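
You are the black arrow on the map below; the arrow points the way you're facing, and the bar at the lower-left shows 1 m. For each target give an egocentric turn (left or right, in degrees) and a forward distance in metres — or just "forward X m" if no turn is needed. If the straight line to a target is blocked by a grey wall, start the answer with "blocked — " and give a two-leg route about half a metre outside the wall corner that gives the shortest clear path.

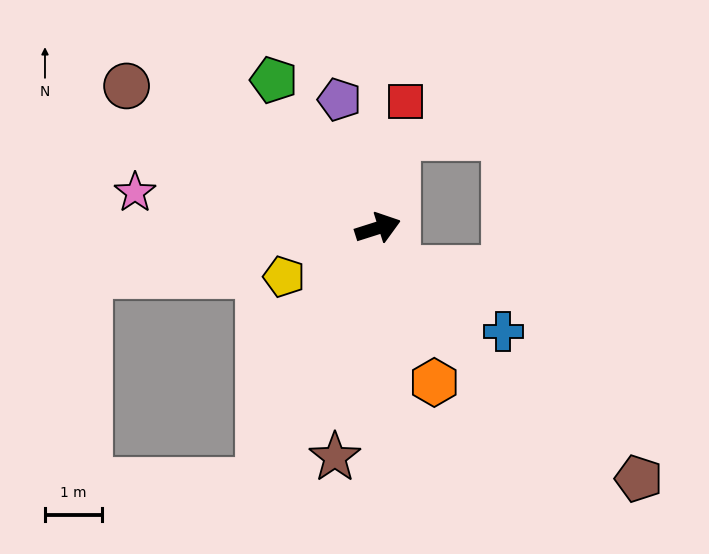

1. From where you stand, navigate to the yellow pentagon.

turn right 170°, forward 1.9 m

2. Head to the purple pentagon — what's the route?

turn left 89°, forward 2.4 m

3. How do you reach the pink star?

turn left 154°, forward 4.3 m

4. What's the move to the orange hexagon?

turn right 88°, forward 2.9 m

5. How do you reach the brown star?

turn right 118°, forward 4.1 m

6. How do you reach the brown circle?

turn left 133°, forward 5.1 m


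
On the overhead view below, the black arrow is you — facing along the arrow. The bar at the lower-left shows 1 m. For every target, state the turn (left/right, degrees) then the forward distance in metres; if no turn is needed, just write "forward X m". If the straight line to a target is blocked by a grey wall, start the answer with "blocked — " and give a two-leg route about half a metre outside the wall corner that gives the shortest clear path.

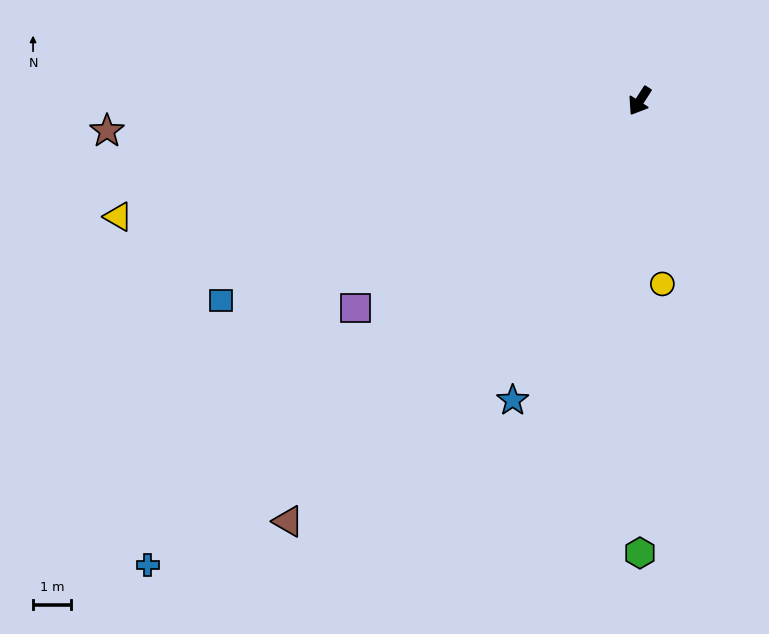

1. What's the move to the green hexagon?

turn left 33°, forward 11.9 m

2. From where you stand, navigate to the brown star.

turn right 54°, forward 14.0 m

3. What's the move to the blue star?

turn left 10°, forward 8.5 m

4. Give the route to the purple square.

turn right 21°, forward 9.2 m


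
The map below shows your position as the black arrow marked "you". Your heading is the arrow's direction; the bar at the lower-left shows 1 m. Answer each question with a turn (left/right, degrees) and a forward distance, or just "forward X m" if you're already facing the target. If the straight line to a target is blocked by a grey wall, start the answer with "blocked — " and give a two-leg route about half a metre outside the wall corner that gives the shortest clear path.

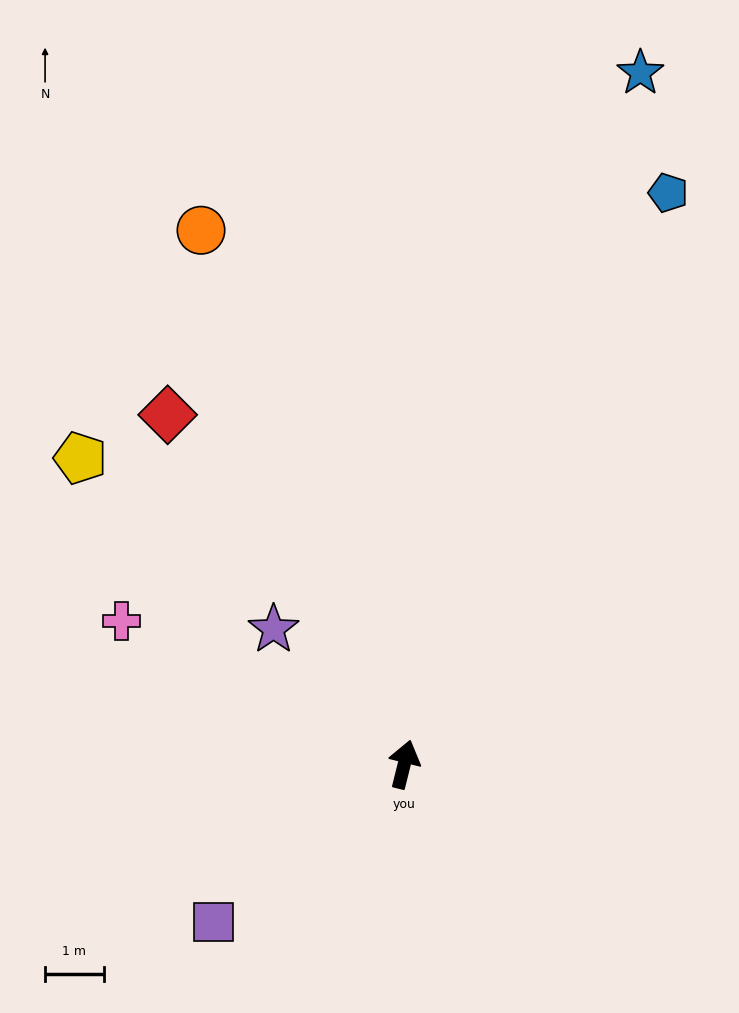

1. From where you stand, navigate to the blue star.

turn right 5°, forward 12.5 m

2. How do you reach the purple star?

turn left 58°, forward 3.2 m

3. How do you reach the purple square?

turn left 144°, forward 4.2 m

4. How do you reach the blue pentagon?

turn right 11°, forward 10.8 m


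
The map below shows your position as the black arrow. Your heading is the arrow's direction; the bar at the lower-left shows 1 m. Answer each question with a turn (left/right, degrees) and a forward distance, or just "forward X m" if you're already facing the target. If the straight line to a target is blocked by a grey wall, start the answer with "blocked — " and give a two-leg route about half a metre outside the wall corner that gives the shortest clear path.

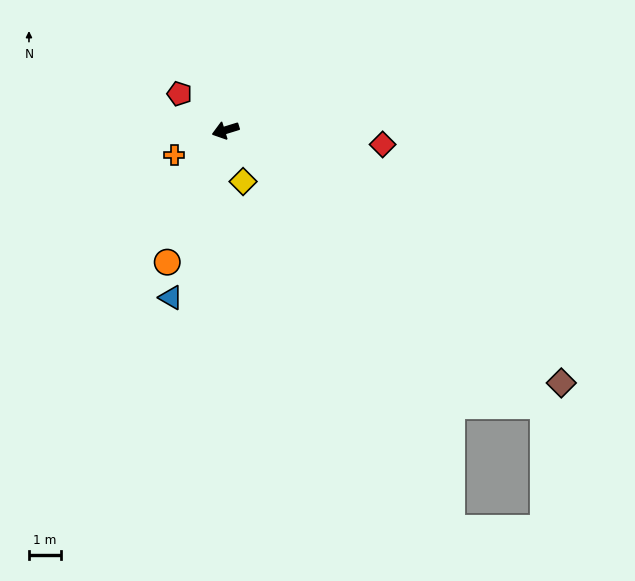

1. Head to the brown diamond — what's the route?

turn left 126°, forward 13.1 m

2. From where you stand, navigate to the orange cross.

turn left 9°, forward 1.8 m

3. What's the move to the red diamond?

turn left 158°, forward 4.9 m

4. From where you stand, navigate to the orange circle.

turn left 49°, forward 4.5 m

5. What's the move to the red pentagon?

turn right 55°, forward 1.8 m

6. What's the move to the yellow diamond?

turn left 92°, forward 1.7 m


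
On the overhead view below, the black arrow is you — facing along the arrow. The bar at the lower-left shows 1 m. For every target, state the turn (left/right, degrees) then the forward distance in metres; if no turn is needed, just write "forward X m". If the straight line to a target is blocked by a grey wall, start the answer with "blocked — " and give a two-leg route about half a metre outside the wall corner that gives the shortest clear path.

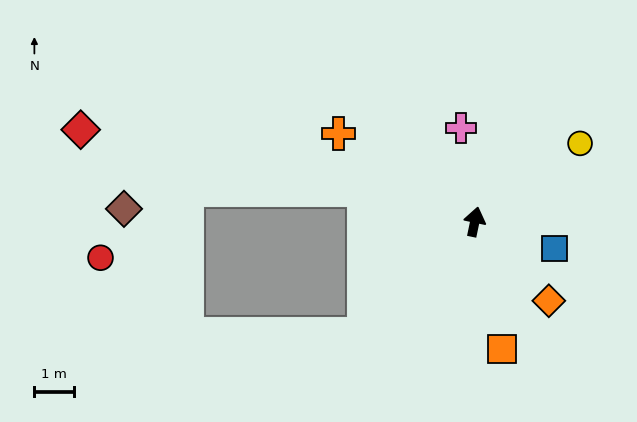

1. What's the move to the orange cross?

turn left 69°, forward 4.1 m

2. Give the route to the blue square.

turn right 97°, forward 2.1 m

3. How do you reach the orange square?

turn right 156°, forward 3.3 m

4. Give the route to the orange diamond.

turn right 125°, forward 2.7 m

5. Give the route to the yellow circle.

turn right 42°, forward 3.3 m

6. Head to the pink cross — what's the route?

turn left 20°, forward 2.4 m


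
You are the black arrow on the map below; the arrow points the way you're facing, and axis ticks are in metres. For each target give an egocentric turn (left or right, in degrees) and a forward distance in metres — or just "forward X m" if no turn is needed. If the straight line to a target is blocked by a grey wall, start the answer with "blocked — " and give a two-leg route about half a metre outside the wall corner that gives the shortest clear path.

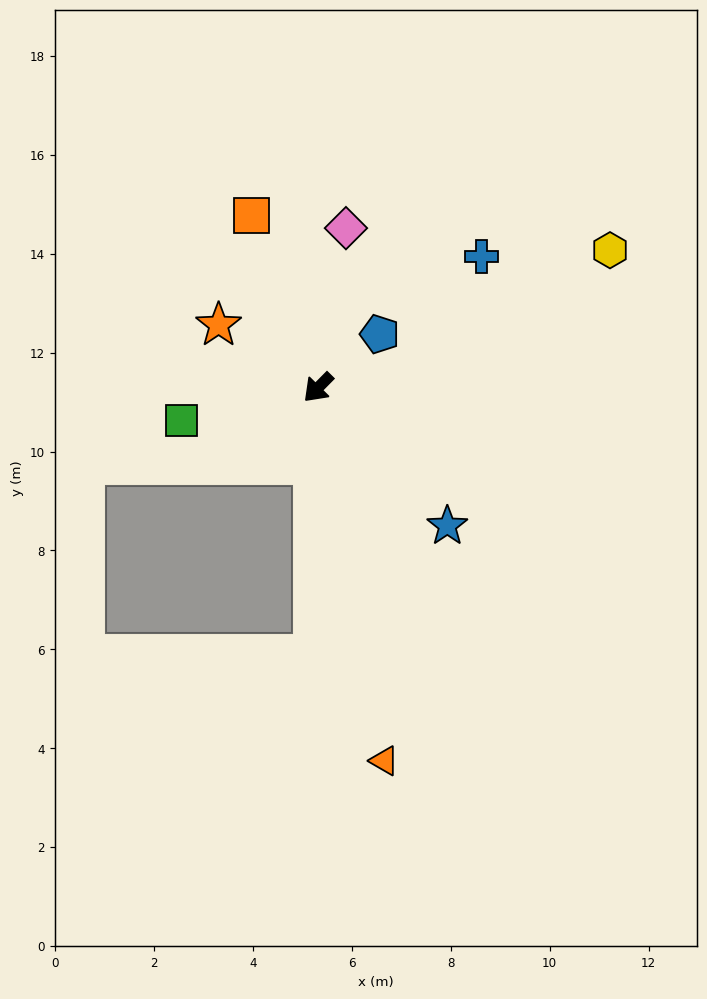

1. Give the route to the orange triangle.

turn left 55°, forward 7.7 m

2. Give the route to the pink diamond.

turn right 145°, forward 3.3 m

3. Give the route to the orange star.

turn right 78°, forward 2.4 m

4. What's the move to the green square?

turn right 32°, forward 2.8 m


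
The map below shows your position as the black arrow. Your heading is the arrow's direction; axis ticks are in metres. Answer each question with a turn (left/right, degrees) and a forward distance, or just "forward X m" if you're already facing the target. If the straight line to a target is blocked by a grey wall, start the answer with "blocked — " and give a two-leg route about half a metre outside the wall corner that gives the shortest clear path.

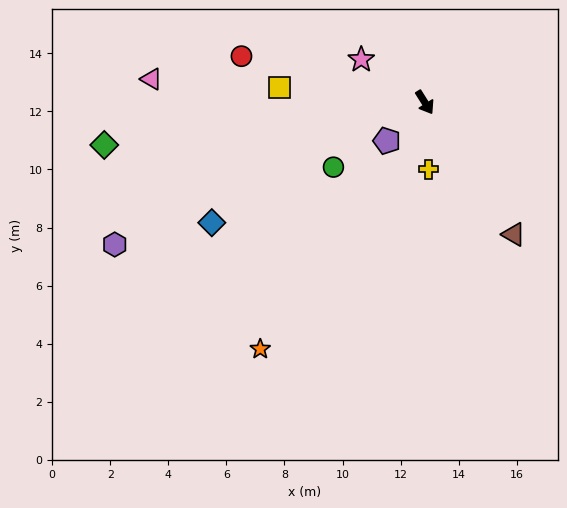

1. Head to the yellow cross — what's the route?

turn right 29°, forward 2.3 m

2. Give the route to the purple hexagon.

turn right 97°, forward 11.7 m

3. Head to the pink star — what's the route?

turn right 156°, forward 2.6 m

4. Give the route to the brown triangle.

forward 5.5 m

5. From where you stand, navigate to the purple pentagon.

turn right 77°, forward 1.9 m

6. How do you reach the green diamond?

turn right 115°, forward 11.1 m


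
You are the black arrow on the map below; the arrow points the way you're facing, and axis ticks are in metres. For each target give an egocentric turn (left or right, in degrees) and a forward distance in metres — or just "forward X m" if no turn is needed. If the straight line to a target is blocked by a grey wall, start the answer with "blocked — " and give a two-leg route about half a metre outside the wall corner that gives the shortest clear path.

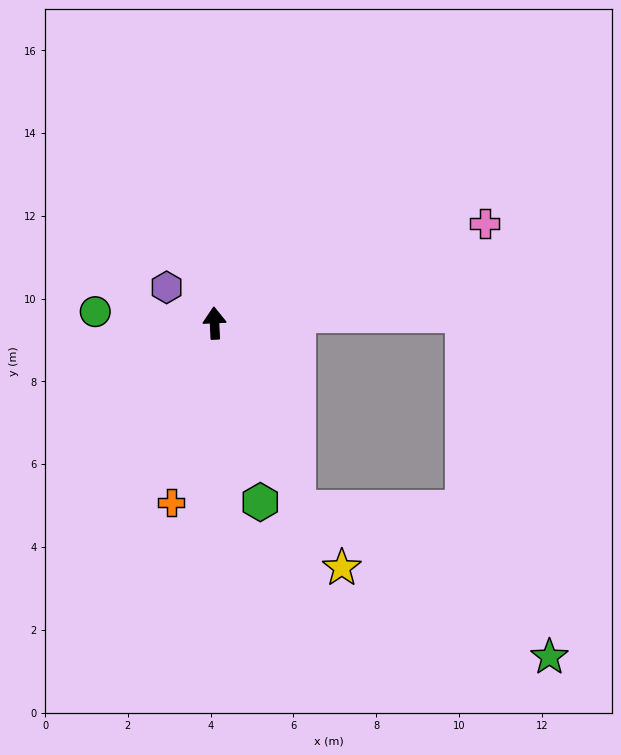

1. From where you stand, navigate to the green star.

blocked — turn right 158°, forward 4.9 m, then turn left 35°, forward 7.1 m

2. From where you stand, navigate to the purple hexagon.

turn left 51°, forward 1.4 m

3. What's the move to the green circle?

turn left 82°, forward 2.9 m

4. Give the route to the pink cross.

turn right 72°, forward 7.0 m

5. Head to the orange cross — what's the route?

turn left 164°, forward 4.5 m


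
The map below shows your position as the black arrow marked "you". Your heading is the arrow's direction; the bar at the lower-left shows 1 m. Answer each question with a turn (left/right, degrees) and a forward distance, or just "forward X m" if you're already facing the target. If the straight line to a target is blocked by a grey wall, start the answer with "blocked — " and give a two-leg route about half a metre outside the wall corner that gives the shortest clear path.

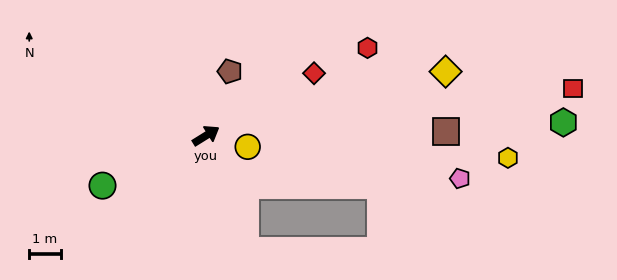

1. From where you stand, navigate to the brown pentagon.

turn left 38°, forward 2.2 m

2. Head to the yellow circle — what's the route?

turn right 47°, forward 1.4 m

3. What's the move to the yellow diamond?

turn right 17°, forward 7.9 m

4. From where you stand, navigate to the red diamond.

forward 4.0 m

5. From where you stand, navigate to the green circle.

turn left 174°, forward 3.7 m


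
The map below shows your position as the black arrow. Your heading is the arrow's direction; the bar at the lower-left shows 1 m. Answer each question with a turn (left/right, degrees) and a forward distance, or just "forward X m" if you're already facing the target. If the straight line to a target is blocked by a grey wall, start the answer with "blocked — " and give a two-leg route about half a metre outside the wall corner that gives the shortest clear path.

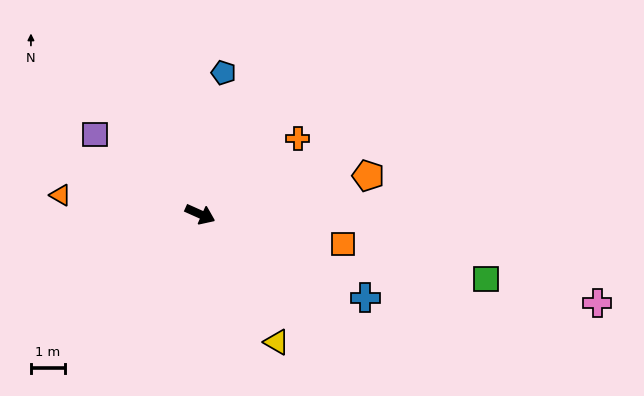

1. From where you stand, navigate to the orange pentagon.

turn left 37°, forward 5.0 m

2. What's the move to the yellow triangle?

turn right 35°, forward 4.4 m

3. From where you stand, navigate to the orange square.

turn left 12°, forward 4.3 m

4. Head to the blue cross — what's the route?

turn right 3°, forward 5.4 m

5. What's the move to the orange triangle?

turn right 164°, forward 4.1 m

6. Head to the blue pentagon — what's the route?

turn left 105°, forward 4.2 m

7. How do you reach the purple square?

turn left 167°, forward 3.8 m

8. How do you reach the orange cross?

turn left 62°, forward 3.6 m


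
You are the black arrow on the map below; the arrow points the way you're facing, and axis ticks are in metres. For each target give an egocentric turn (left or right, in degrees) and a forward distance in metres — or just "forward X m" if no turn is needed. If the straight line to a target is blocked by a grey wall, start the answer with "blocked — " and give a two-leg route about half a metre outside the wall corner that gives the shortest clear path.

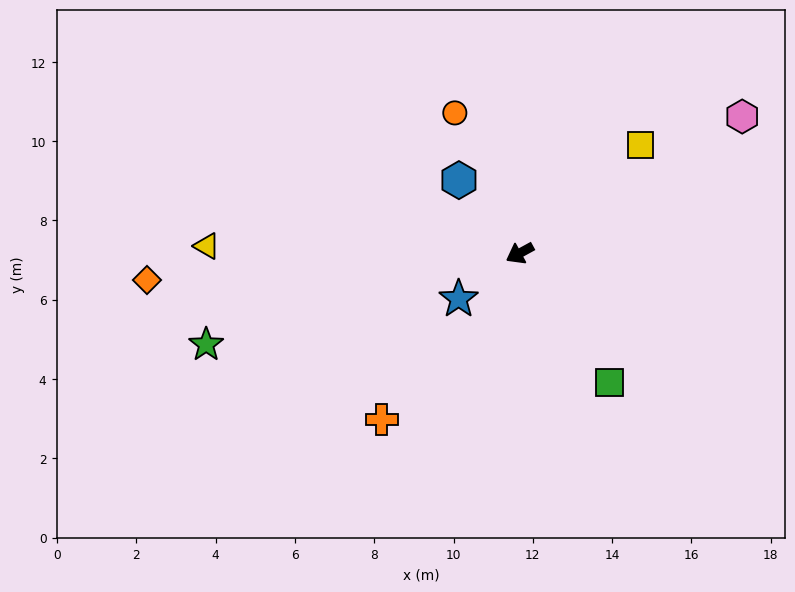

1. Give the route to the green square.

turn left 96°, forward 4.0 m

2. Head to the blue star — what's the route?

turn left 8°, forward 1.9 m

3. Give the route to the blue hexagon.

turn right 79°, forward 2.4 m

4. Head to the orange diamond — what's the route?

turn right 25°, forward 9.4 m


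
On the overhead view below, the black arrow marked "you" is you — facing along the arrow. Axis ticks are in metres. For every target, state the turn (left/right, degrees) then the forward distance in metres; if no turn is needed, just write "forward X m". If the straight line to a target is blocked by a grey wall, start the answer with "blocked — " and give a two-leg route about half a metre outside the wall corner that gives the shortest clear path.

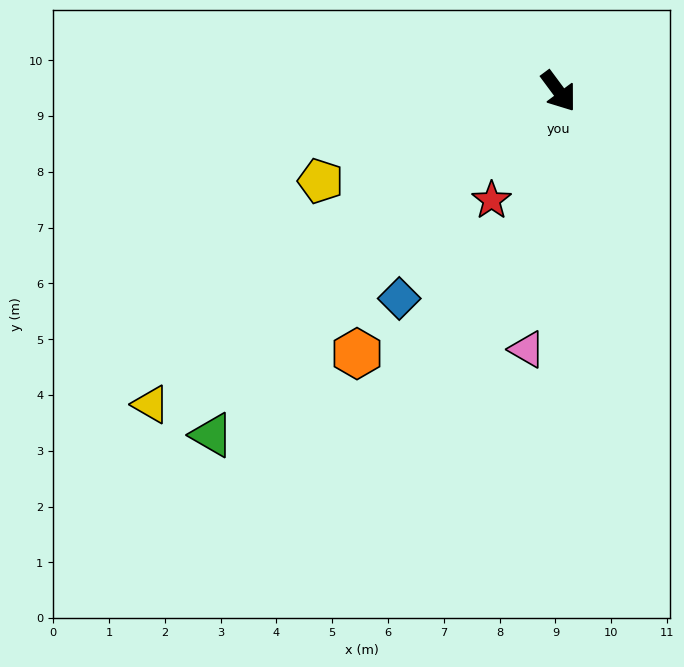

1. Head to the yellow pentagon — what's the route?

turn right 106°, forward 4.6 m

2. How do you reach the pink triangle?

turn right 44°, forward 4.7 m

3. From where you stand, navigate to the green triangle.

turn right 82°, forward 8.8 m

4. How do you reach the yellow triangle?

turn right 89°, forward 9.2 m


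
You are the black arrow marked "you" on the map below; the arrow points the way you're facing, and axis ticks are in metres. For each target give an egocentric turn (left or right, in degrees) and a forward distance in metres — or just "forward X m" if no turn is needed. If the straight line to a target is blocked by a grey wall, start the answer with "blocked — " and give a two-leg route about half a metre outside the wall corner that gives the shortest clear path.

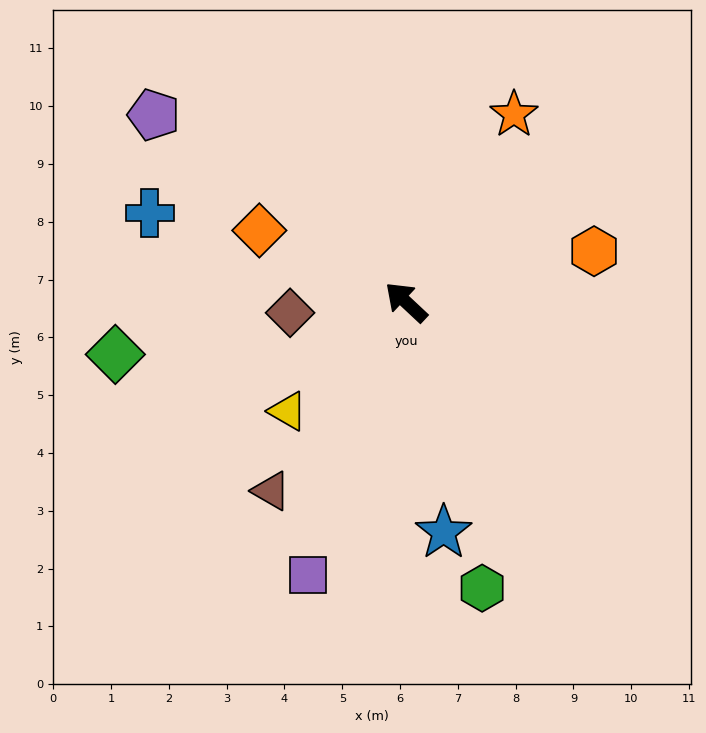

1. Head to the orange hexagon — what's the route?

turn right 122°, forward 3.4 m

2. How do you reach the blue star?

turn left 142°, forward 4.0 m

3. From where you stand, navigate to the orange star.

turn right 77°, forward 3.7 m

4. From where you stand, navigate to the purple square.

turn left 113°, forward 5.0 m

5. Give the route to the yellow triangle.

turn left 86°, forward 2.8 m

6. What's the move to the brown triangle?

turn left 98°, forward 4.0 m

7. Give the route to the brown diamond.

turn left 48°, forward 2.0 m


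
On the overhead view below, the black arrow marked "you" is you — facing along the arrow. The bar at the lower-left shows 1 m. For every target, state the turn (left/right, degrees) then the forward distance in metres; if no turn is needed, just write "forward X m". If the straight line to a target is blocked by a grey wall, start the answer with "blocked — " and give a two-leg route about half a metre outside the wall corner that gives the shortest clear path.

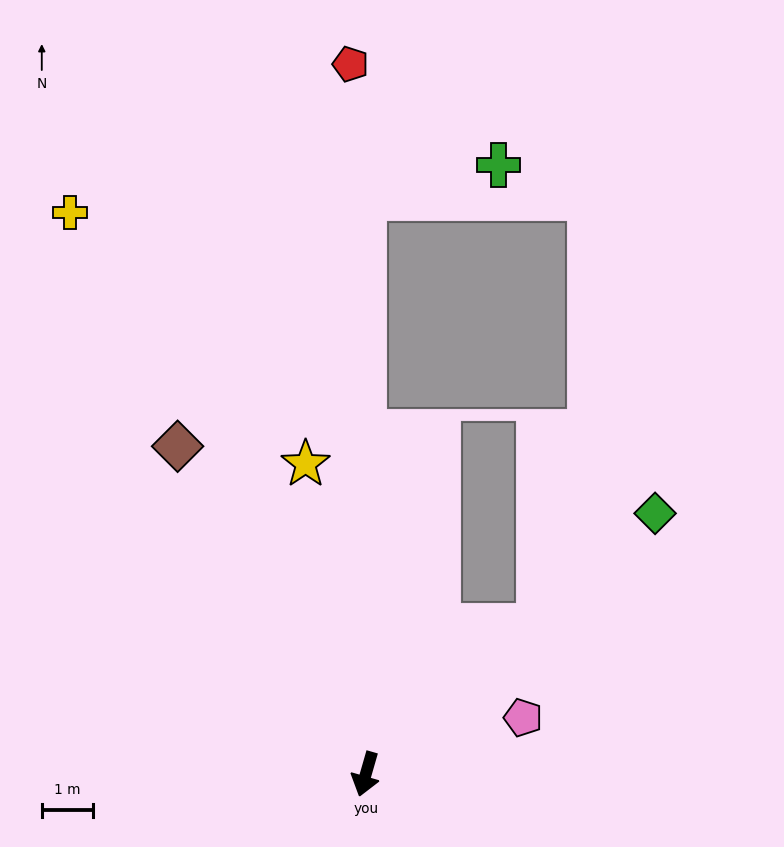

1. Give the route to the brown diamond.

turn right 134°, forward 7.4 m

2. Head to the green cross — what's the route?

blocked — turn right 164°, forward 11.2 m, then turn right 76°, forward 2.7 m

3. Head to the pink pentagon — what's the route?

turn left 126°, forward 3.3 m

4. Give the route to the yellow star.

turn right 153°, forward 6.2 m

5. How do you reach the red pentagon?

turn right 163°, forward 13.8 m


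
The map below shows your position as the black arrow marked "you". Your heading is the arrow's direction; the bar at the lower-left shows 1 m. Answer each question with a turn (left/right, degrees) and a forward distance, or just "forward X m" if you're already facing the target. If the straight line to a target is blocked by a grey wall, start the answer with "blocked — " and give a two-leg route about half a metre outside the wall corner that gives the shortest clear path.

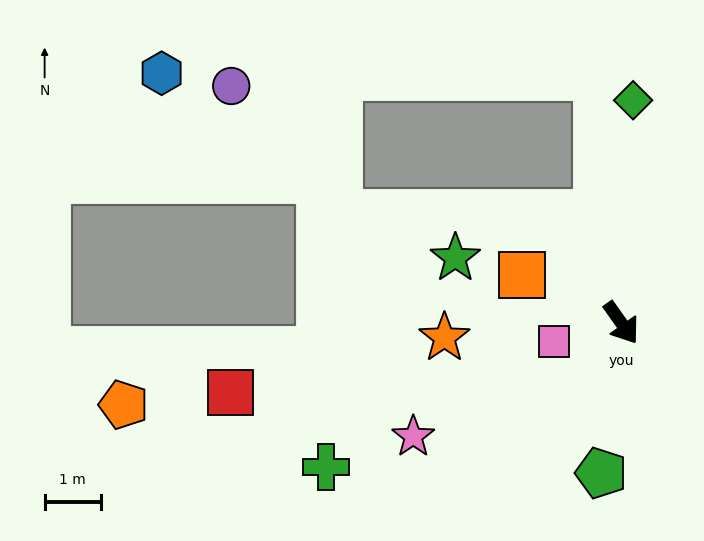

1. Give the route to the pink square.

turn right 110°, forward 1.2 m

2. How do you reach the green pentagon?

turn right 43°, forward 2.7 m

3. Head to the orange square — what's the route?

turn right 151°, forward 2.0 m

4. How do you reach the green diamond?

turn left 142°, forward 4.0 m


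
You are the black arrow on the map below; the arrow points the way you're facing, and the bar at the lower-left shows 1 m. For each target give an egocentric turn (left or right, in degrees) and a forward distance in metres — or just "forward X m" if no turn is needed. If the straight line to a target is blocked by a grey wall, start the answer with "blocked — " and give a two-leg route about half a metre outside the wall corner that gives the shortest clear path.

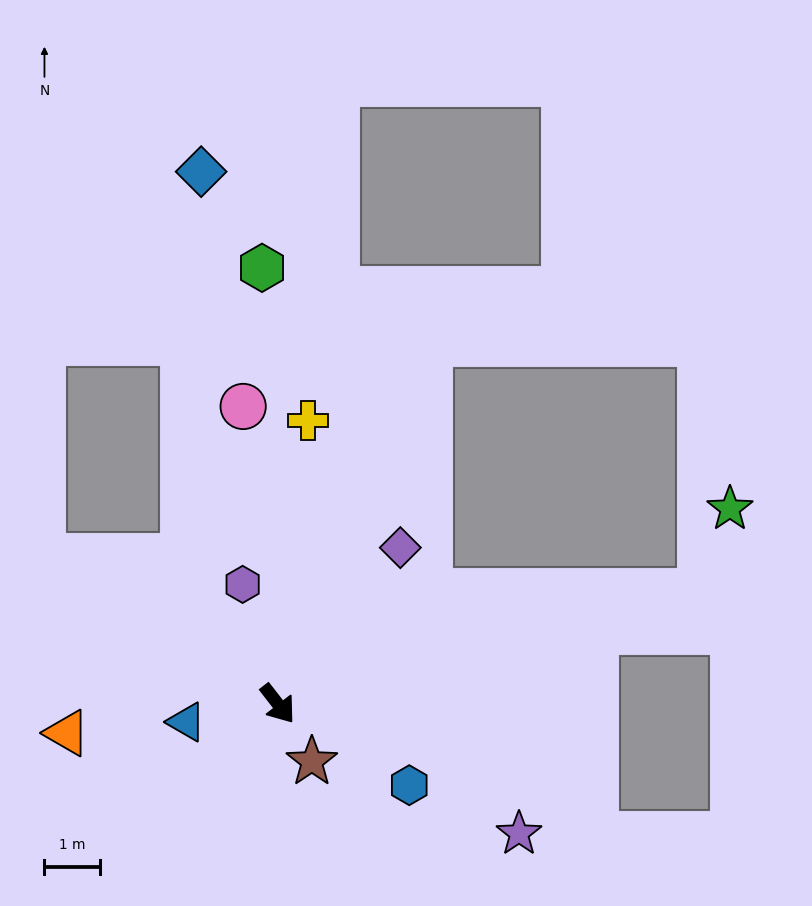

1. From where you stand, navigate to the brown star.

turn right 7°, forward 1.2 m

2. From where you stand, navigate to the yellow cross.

turn left 136°, forward 5.1 m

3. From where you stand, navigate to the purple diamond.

turn left 104°, forward 3.5 m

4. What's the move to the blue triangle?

turn right 117°, forward 1.7 m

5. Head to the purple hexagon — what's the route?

turn left 159°, forward 2.2 m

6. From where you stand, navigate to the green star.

blocked — turn left 67°, forward 7.8 m, then turn left 56°, forward 1.6 m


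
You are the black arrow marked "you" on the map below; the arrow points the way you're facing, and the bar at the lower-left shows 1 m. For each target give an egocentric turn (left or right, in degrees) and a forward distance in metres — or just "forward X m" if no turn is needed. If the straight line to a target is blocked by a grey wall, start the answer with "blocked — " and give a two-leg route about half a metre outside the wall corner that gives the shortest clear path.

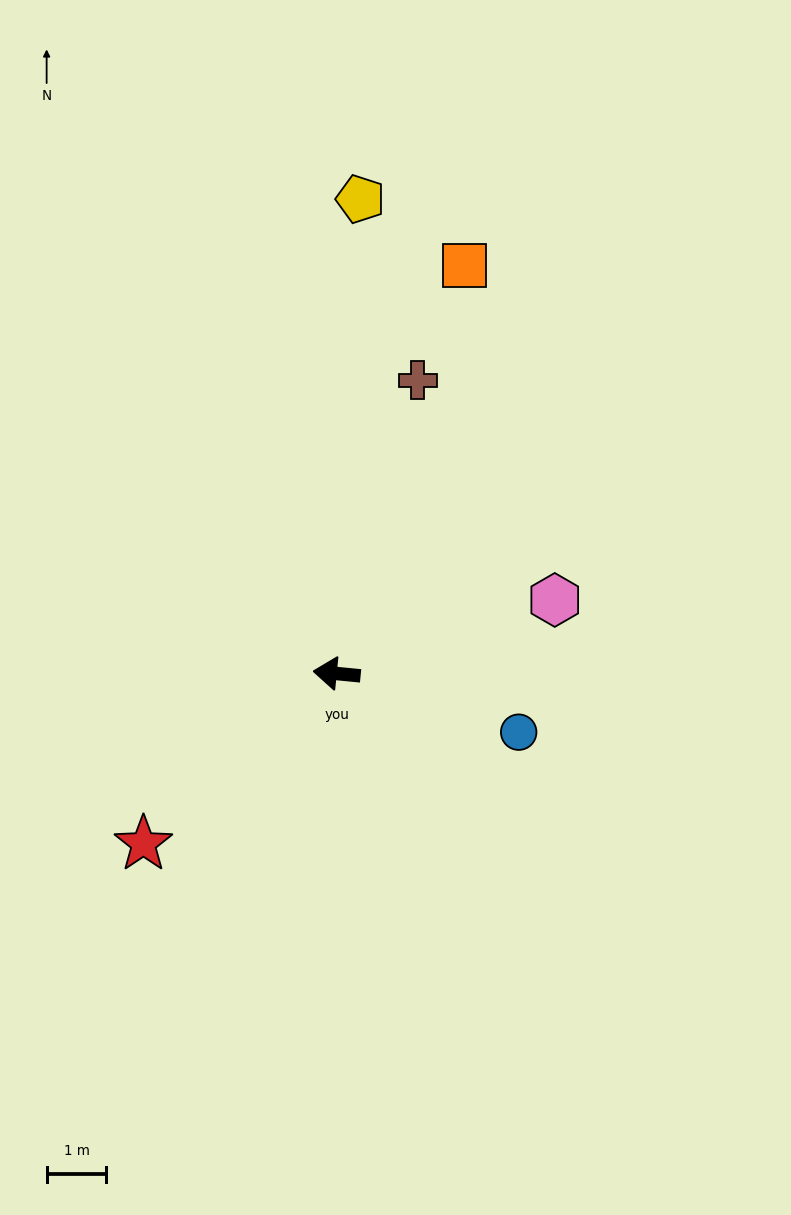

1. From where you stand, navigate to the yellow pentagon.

turn right 87°, forward 8.0 m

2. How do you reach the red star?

turn left 47°, forward 4.3 m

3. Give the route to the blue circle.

turn left 168°, forward 3.2 m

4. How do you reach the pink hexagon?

turn right 156°, forward 3.9 m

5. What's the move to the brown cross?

turn right 100°, forward 5.1 m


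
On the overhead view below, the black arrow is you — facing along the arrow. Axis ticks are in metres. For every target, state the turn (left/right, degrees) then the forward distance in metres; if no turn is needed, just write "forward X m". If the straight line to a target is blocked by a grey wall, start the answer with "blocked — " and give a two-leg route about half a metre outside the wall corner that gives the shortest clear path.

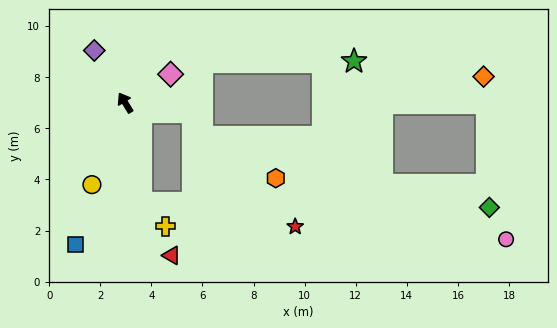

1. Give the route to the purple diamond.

forward 2.4 m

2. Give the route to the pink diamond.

turn right 89°, forward 2.1 m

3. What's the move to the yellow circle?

turn left 127°, forward 3.5 m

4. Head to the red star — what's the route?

blocked — turn left 158°, forward 4.0 m, then turn left 72°, forward 6.1 m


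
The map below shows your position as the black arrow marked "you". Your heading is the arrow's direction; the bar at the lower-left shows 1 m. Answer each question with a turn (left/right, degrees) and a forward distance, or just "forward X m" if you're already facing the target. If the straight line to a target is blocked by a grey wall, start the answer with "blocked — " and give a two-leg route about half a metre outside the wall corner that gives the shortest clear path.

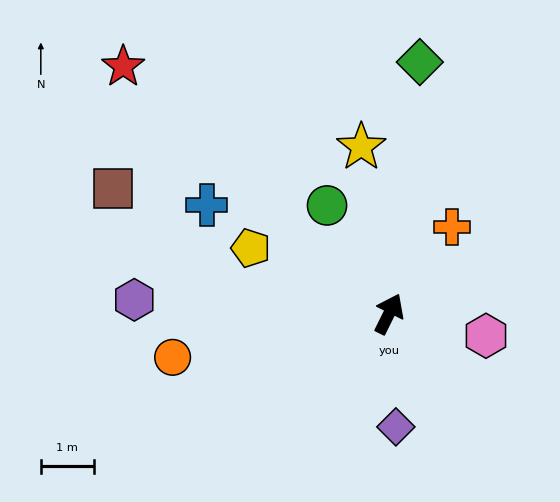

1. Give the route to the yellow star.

turn left 36°, forward 3.2 m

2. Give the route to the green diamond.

turn left 19°, forward 4.8 m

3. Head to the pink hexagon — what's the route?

turn right 77°, forward 1.9 m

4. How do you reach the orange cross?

turn right 10°, forward 2.0 m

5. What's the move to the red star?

turn left 73°, forward 6.9 m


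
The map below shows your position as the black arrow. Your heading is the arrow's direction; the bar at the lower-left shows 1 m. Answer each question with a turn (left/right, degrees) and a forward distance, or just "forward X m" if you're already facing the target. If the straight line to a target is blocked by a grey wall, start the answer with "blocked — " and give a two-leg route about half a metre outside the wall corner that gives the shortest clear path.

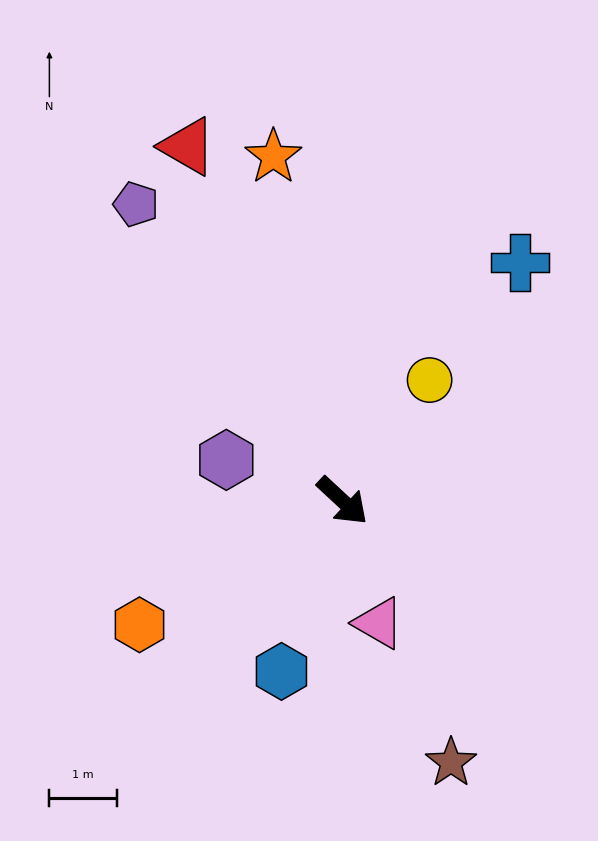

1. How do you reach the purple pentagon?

turn left 168°, forward 5.4 m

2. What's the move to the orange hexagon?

turn right 106°, forward 3.5 m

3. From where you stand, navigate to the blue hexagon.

turn right 67°, forward 2.7 m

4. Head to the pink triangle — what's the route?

turn right 31°, forward 1.9 m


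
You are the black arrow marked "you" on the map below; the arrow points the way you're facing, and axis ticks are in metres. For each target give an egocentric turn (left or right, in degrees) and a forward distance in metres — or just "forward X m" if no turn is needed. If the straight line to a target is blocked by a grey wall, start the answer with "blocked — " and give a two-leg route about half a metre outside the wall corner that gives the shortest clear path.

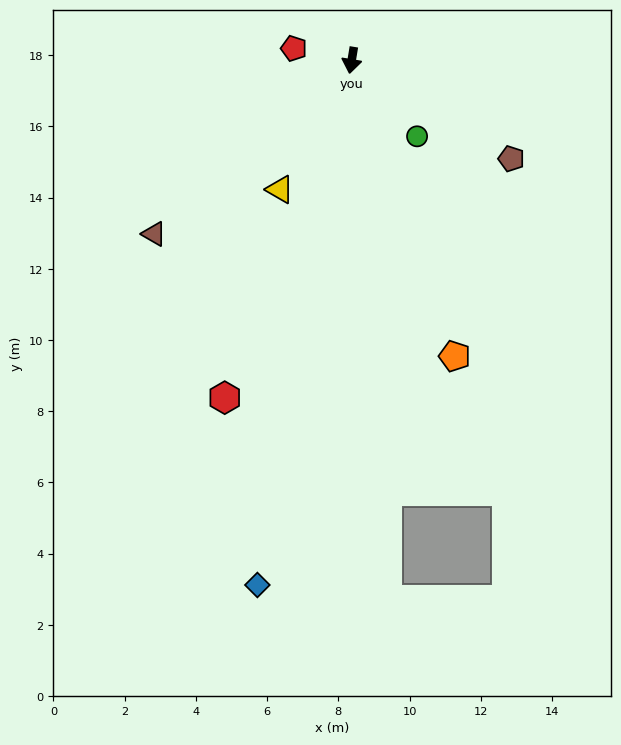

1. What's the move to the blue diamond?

forward 15.0 m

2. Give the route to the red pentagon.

turn right 92°, forward 1.7 m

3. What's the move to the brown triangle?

turn right 39°, forward 7.4 m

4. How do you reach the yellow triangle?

turn right 20°, forward 4.1 m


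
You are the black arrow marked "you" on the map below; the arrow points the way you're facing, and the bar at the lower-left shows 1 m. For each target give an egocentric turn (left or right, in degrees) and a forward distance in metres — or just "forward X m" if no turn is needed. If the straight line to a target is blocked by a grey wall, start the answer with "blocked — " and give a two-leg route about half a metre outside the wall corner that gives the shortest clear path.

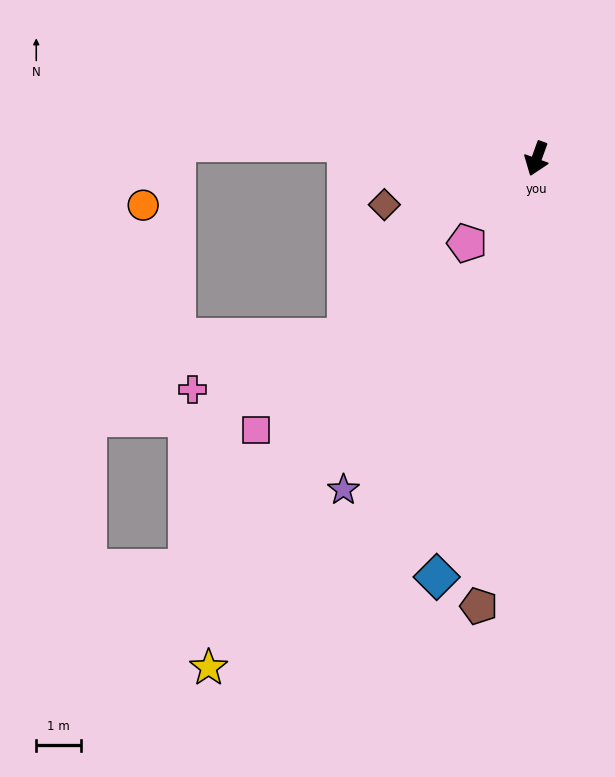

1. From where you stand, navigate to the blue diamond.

turn left 6°, forward 9.6 m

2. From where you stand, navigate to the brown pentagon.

turn left 13°, forward 10.1 m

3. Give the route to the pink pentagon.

turn right 20°, forward 2.5 m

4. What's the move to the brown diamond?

turn right 53°, forward 3.6 m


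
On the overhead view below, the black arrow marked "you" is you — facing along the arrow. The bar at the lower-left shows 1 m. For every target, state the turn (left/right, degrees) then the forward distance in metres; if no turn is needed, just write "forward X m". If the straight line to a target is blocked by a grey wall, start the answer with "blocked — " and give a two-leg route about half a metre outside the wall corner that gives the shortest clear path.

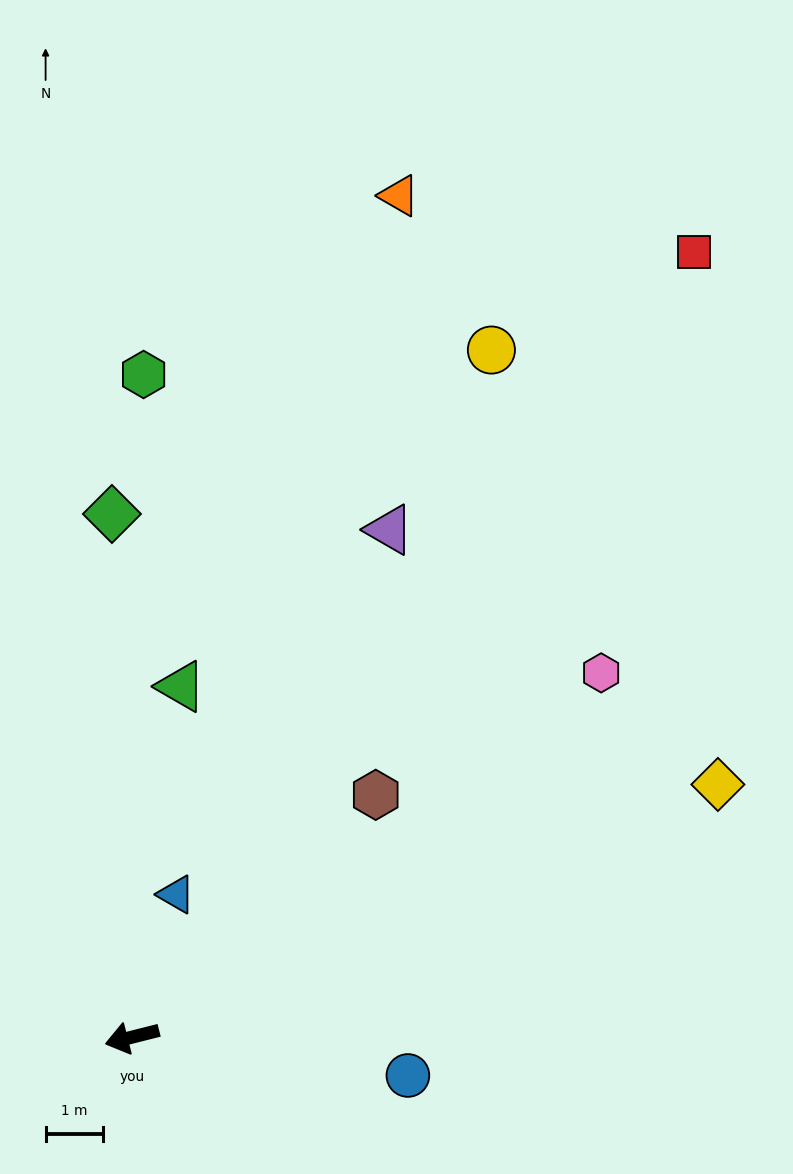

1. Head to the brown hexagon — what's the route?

turn right 149°, forward 5.9 m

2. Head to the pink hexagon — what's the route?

turn right 156°, forward 10.3 m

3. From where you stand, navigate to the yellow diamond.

turn right 171°, forward 11.0 m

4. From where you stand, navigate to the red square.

turn right 140°, forward 16.7 m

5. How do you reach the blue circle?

turn left 158°, forward 4.8 m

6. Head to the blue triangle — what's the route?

turn right 121°, forward 2.6 m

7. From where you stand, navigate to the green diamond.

turn right 102°, forward 9.1 m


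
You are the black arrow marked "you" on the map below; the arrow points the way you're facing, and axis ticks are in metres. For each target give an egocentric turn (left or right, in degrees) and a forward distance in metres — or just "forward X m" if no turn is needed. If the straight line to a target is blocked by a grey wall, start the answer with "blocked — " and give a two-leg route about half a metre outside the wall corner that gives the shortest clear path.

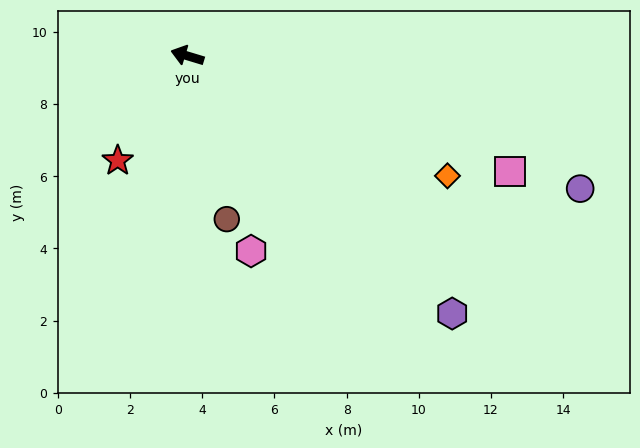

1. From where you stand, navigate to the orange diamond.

turn left 172°, forward 7.9 m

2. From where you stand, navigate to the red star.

turn left 73°, forward 3.5 m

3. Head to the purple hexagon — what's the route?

turn left 153°, forward 10.2 m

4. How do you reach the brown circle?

turn left 120°, forward 4.7 m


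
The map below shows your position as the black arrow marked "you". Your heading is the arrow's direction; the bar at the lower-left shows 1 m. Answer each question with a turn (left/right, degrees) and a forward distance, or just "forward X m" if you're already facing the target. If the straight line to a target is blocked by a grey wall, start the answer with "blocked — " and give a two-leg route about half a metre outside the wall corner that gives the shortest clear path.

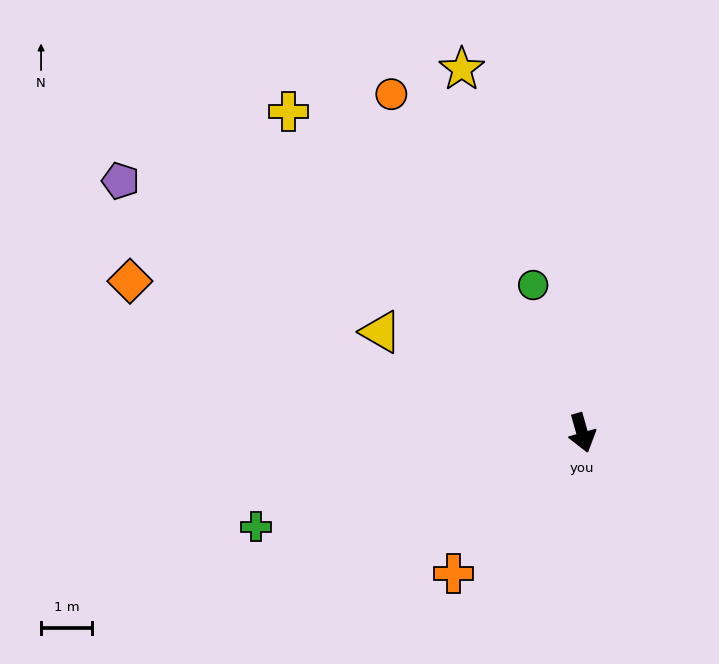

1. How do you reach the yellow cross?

turn right 153°, forward 8.6 m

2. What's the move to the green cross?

turn right 90°, forward 6.7 m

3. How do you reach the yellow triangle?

turn right 132°, forward 4.4 m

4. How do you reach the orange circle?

turn right 166°, forward 7.7 m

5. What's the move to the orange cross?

turn right 58°, forward 3.8 m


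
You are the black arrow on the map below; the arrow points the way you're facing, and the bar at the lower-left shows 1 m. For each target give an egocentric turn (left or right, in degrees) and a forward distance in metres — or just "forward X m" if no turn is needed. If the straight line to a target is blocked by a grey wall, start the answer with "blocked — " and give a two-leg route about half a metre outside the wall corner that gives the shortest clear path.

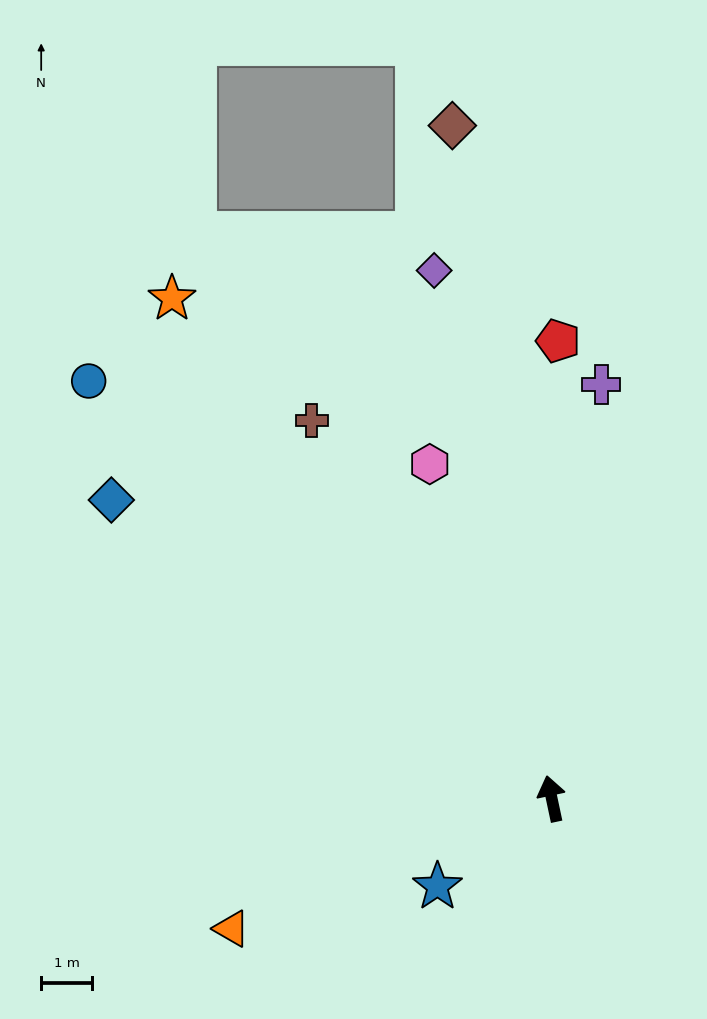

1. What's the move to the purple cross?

turn right 19°, forward 8.2 m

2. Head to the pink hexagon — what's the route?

turn left 8°, forward 7.0 m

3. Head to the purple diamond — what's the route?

forward 10.6 m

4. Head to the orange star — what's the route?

turn left 25°, forward 12.4 m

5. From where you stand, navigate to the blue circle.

turn left 36°, forward 12.3 m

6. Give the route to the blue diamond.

turn left 44°, forward 10.5 m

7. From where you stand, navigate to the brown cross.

turn left 20°, forward 8.8 m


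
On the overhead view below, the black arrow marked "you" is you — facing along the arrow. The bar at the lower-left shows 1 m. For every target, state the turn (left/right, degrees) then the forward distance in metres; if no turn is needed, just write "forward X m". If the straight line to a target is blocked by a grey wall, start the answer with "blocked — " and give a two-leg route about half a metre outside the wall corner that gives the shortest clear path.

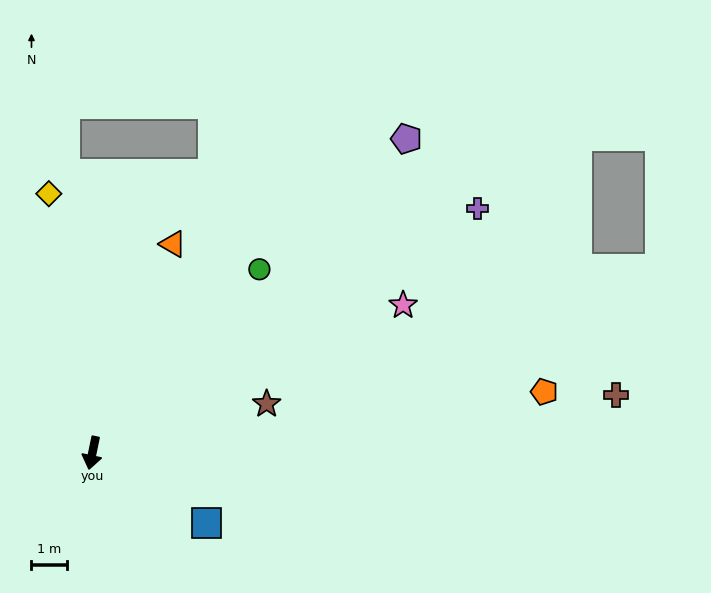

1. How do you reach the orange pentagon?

turn left 109°, forward 12.8 m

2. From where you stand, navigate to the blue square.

turn left 70°, forward 3.8 m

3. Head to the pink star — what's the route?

turn left 127°, forward 9.6 m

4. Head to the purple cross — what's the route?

turn left 134°, forward 12.8 m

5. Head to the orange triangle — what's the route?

turn left 171°, forward 6.3 m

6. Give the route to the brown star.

turn left 117°, forward 5.1 m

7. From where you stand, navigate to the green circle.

turn left 149°, forward 7.0 m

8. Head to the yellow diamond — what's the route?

turn right 159°, forward 7.4 m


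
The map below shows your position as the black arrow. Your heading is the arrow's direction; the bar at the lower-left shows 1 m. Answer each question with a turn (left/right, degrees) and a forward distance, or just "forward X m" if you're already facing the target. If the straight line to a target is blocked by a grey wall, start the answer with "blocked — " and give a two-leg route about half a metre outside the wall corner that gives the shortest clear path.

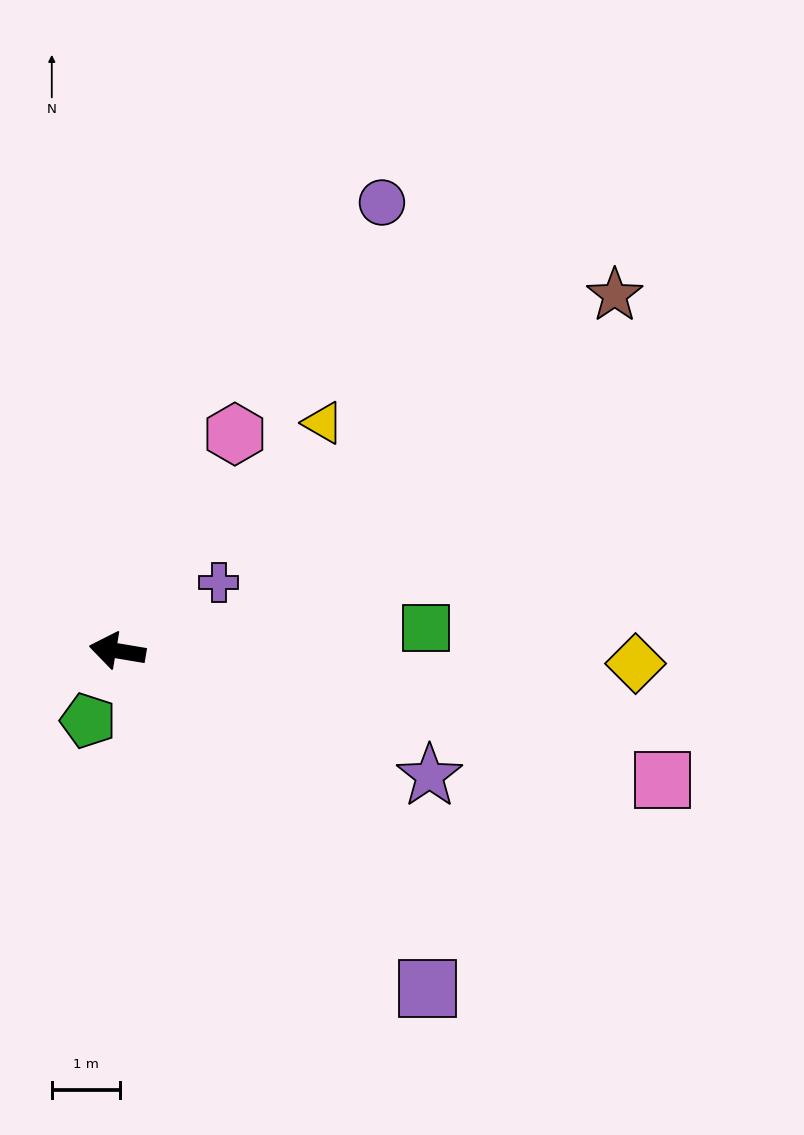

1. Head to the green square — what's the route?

turn right 166°, forward 4.5 m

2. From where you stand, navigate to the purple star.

turn left 168°, forward 4.9 m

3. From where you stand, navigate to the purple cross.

turn right 136°, forward 1.8 m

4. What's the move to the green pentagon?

turn left 77°, forward 1.1 m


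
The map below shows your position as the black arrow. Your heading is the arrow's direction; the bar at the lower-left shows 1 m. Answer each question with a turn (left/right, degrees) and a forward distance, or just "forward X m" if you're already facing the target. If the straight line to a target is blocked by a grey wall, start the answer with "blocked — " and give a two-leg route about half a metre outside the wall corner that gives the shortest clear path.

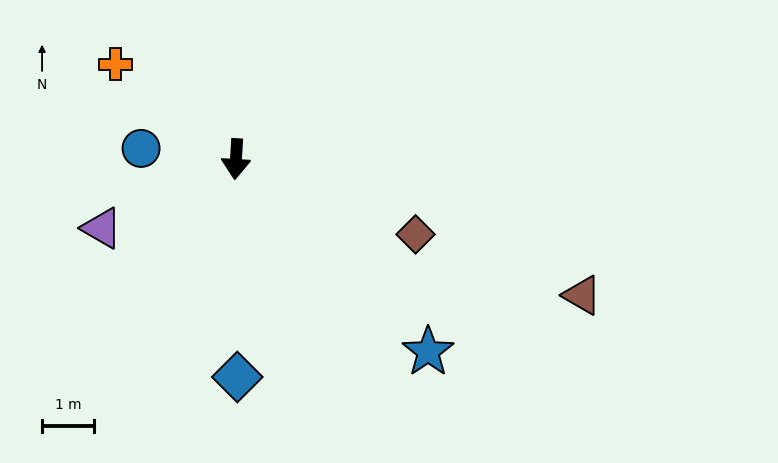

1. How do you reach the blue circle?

turn right 93°, forward 1.8 m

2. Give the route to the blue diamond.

turn left 4°, forward 4.2 m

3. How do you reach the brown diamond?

turn left 71°, forward 3.8 m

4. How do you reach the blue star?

turn left 48°, forward 5.3 m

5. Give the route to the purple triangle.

turn right 59°, forward 2.9 m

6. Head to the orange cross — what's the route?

turn right 125°, forward 3.0 m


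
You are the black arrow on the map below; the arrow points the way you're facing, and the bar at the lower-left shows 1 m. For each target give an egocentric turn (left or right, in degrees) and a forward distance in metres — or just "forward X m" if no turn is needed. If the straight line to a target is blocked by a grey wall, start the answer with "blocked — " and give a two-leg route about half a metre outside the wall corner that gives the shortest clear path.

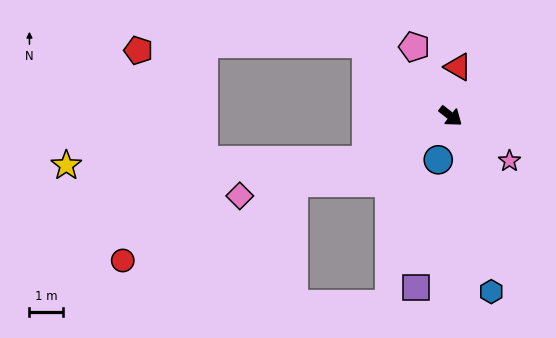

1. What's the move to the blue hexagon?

turn right 39°, forward 5.4 m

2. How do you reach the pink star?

forward 2.2 m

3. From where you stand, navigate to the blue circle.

turn right 68°, forward 1.4 m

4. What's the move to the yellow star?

blocked — turn right 114°, forward 2.8 m, then turn right 27°, forward 8.9 m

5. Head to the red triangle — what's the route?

turn left 120°, forward 1.5 m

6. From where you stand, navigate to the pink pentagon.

turn left 156°, forward 2.3 m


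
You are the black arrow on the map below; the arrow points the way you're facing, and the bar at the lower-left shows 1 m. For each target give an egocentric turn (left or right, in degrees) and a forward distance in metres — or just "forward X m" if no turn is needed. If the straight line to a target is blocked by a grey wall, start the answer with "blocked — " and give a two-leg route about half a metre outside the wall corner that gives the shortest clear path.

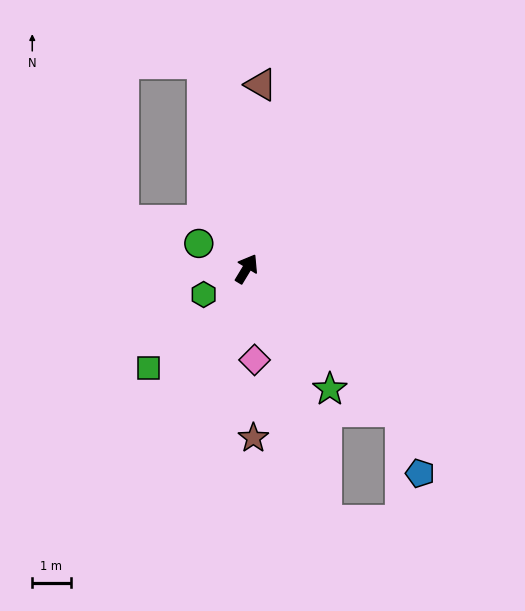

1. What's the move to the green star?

turn right 114°, forward 3.8 m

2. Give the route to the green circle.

turn left 93°, forward 1.4 m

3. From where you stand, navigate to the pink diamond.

turn right 144°, forward 2.4 m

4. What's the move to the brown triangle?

turn left 27°, forward 4.8 m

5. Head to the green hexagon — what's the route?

turn left 152°, forward 1.3 m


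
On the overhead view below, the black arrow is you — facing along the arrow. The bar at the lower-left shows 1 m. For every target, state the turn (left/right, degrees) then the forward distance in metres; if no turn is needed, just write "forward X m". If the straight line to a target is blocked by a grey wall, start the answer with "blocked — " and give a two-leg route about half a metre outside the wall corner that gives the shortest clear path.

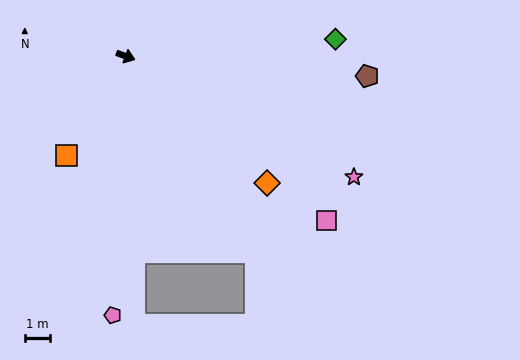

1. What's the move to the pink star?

turn right 8°, forward 10.0 m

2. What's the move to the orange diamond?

turn right 22°, forward 7.4 m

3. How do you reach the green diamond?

turn left 25°, forward 8.2 m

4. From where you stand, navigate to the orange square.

turn right 100°, forward 4.5 m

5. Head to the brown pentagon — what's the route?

turn left 16°, forward 9.4 m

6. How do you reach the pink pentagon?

turn right 73°, forward 10.1 m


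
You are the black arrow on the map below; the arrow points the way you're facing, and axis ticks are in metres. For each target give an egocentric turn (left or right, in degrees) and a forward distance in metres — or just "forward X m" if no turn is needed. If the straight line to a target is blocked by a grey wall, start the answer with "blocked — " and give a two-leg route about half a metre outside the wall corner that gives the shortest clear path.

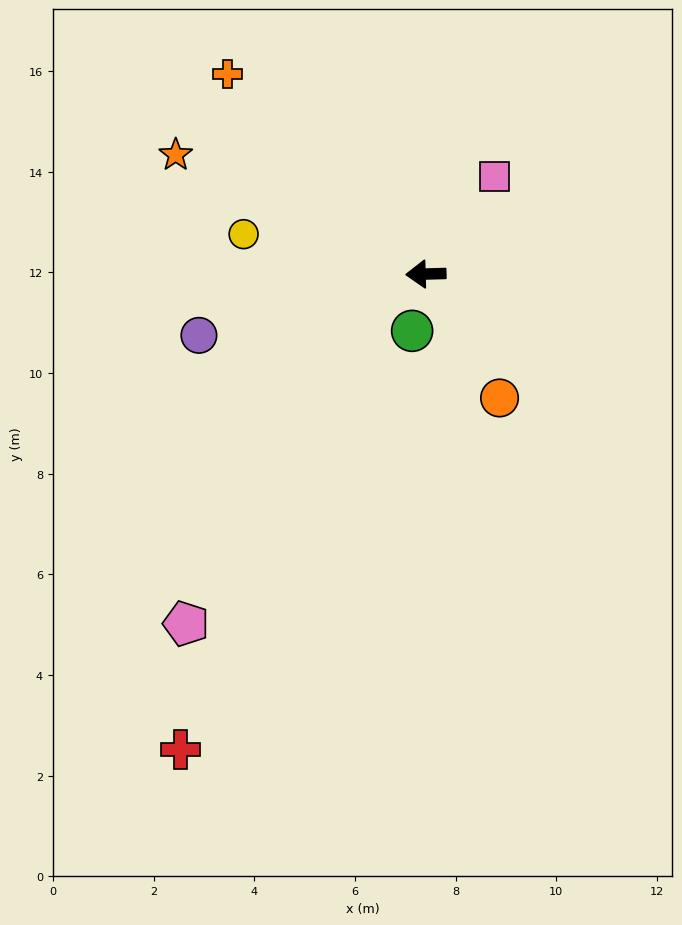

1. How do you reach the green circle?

turn left 75°, forward 1.2 m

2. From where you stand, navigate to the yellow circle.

turn right 14°, forward 3.7 m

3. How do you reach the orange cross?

turn right 47°, forward 5.6 m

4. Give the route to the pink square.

turn right 127°, forward 2.4 m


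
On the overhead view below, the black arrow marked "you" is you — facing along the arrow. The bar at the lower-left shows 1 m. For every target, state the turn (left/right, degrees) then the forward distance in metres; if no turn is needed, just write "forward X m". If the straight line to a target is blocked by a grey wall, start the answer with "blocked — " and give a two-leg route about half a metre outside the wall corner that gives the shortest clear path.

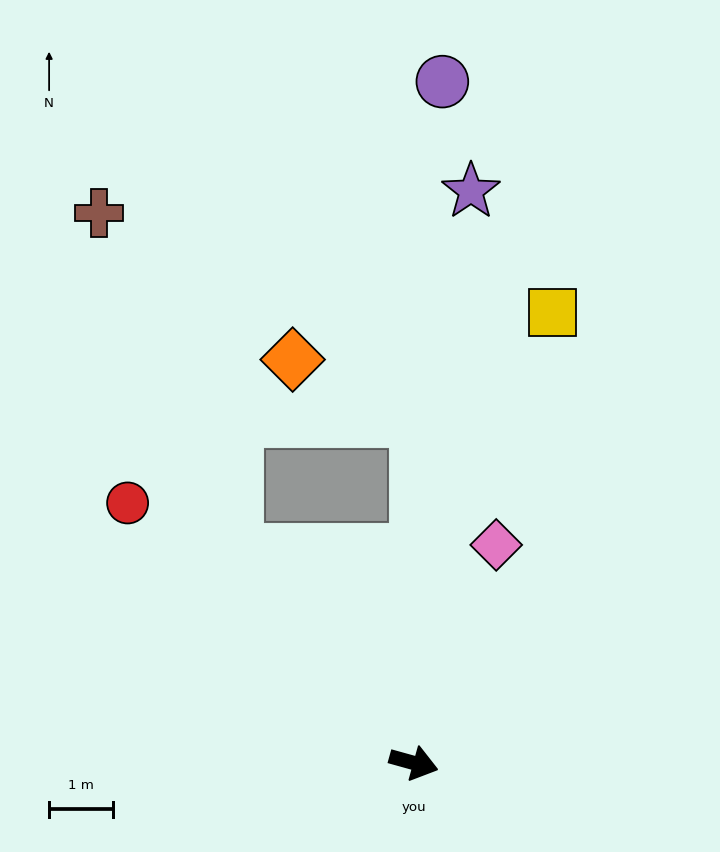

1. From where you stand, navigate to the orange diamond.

blocked — turn left 105°, forward 5.4 m, then turn left 65°, forward 2.2 m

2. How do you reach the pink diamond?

turn left 85°, forward 3.6 m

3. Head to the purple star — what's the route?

turn left 100°, forward 9.0 m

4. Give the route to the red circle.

turn left 153°, forward 6.0 m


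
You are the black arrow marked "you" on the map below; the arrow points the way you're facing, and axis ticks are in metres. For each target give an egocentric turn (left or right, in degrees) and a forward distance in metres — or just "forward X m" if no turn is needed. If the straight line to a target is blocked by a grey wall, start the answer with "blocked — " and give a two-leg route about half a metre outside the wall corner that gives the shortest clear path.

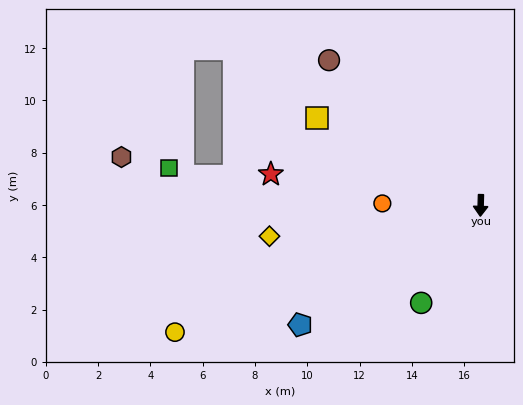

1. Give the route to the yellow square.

turn right 116°, forward 7.1 m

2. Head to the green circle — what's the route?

turn right 30°, forward 4.4 m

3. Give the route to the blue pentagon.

turn right 55°, forward 8.3 m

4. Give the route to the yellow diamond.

turn right 80°, forward 8.2 m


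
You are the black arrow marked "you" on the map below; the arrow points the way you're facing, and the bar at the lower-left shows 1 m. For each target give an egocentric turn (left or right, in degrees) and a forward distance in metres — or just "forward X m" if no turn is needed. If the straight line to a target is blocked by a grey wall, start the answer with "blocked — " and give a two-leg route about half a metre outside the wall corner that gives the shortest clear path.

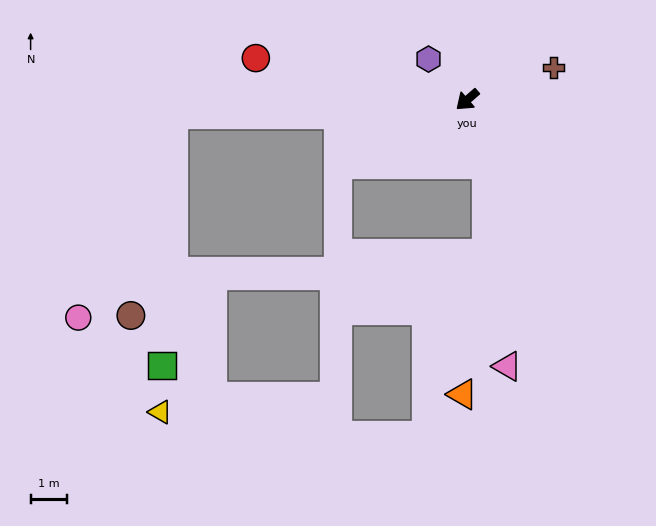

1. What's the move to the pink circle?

blocked — turn right 38°, forward 8.2 m, then turn left 62°, forward 6.2 m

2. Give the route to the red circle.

turn right 52°, forward 6.0 m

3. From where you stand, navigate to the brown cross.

turn left 160°, forward 2.6 m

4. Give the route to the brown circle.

blocked — turn right 38°, forward 8.2 m, then turn left 75°, forward 5.7 m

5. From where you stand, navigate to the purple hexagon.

turn right 87°, forward 1.6 m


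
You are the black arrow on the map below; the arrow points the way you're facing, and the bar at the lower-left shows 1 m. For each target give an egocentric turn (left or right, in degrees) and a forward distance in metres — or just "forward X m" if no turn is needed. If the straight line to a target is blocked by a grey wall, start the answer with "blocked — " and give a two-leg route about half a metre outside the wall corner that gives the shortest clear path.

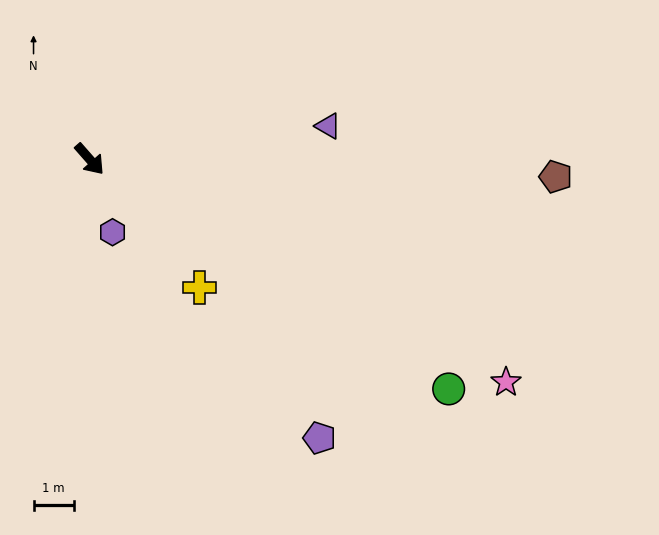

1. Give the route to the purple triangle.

turn left 57°, forward 6.0 m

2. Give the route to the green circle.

turn left 16°, forward 10.6 m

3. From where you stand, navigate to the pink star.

turn left 21°, forward 11.7 m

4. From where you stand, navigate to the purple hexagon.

turn right 24°, forward 1.9 m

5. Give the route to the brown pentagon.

turn left 47°, forward 11.6 m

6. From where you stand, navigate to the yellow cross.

forward 4.2 m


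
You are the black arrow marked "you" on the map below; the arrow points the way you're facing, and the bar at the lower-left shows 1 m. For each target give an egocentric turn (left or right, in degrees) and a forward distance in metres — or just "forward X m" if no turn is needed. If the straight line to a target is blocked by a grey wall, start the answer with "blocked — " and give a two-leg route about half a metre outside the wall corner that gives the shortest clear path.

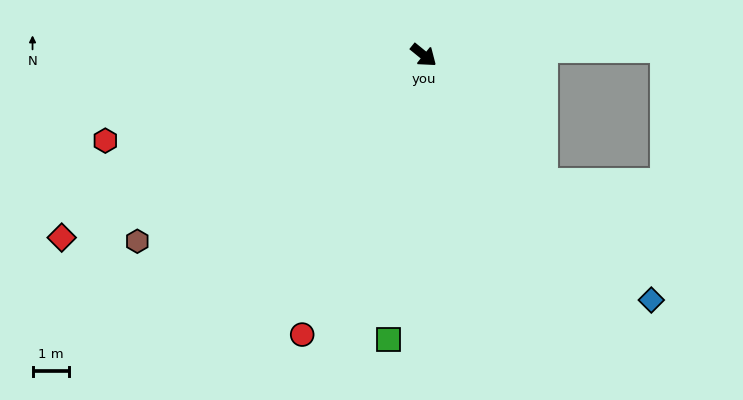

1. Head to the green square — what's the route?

turn right 58°, forward 7.8 m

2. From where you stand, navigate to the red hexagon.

turn right 126°, forward 9.0 m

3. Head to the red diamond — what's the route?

turn right 114°, forward 11.1 m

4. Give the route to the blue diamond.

turn right 8°, forward 9.1 m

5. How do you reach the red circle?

turn right 74°, forward 8.3 m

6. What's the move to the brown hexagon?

turn right 108°, forward 9.3 m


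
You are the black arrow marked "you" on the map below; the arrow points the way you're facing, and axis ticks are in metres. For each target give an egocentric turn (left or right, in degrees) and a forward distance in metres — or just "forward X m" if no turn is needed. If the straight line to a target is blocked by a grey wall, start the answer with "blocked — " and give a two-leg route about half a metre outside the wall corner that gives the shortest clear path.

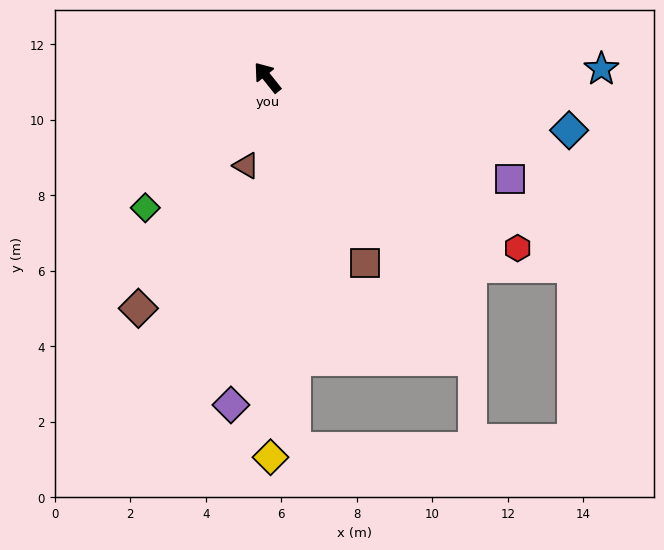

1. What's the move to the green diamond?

turn left 98°, forward 4.7 m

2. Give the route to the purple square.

turn right 151°, forward 7.0 m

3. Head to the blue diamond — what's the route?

turn right 139°, forward 8.1 m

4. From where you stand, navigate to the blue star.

turn right 127°, forward 8.8 m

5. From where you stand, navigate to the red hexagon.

turn right 163°, forward 8.0 m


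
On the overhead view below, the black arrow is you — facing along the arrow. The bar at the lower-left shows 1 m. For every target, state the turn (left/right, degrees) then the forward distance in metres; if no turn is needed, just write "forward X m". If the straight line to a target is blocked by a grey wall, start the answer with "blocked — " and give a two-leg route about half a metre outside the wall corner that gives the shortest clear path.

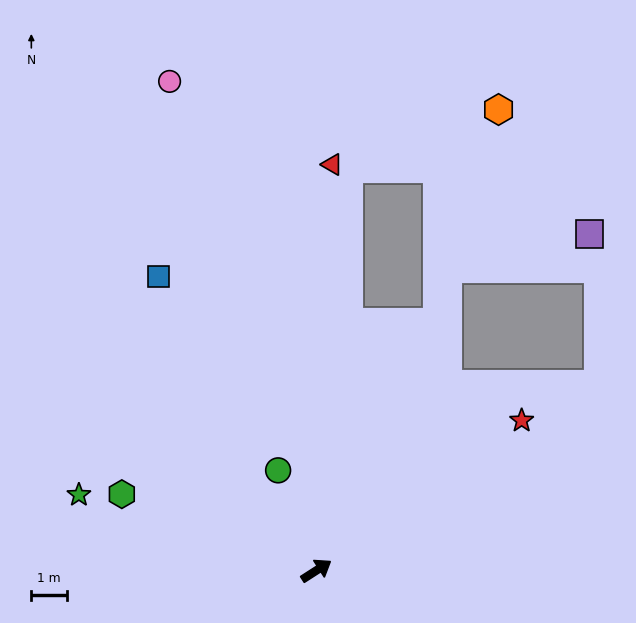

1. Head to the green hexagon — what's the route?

turn left 126°, forward 5.8 m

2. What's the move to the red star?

turn left 3°, forward 7.1 m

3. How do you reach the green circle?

turn left 78°, forward 3.0 m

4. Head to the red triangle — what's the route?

turn left 55°, forward 11.3 m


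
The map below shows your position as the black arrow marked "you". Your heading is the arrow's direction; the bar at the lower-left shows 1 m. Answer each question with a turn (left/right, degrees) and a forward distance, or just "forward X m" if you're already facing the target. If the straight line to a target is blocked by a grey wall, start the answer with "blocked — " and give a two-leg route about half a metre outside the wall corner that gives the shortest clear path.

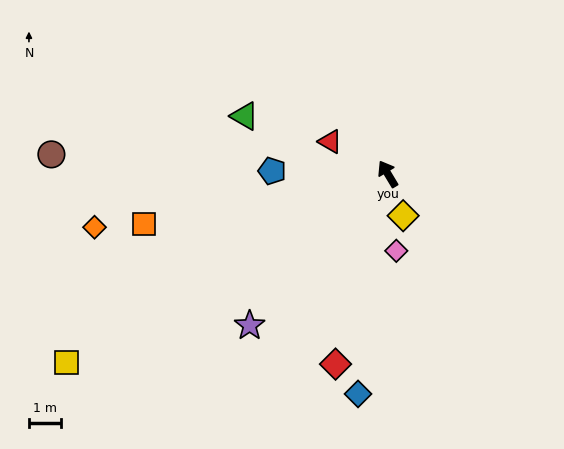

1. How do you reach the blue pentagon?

turn left 58°, forward 3.7 m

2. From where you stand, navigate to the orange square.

turn left 71°, forward 7.9 m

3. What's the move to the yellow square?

turn left 89°, forward 11.8 m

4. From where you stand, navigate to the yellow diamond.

turn left 169°, forward 1.4 m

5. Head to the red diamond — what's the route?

turn left 134°, forward 6.2 m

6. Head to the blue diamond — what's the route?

turn left 141°, forward 7.0 m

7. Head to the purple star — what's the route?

turn left 107°, forward 6.5 m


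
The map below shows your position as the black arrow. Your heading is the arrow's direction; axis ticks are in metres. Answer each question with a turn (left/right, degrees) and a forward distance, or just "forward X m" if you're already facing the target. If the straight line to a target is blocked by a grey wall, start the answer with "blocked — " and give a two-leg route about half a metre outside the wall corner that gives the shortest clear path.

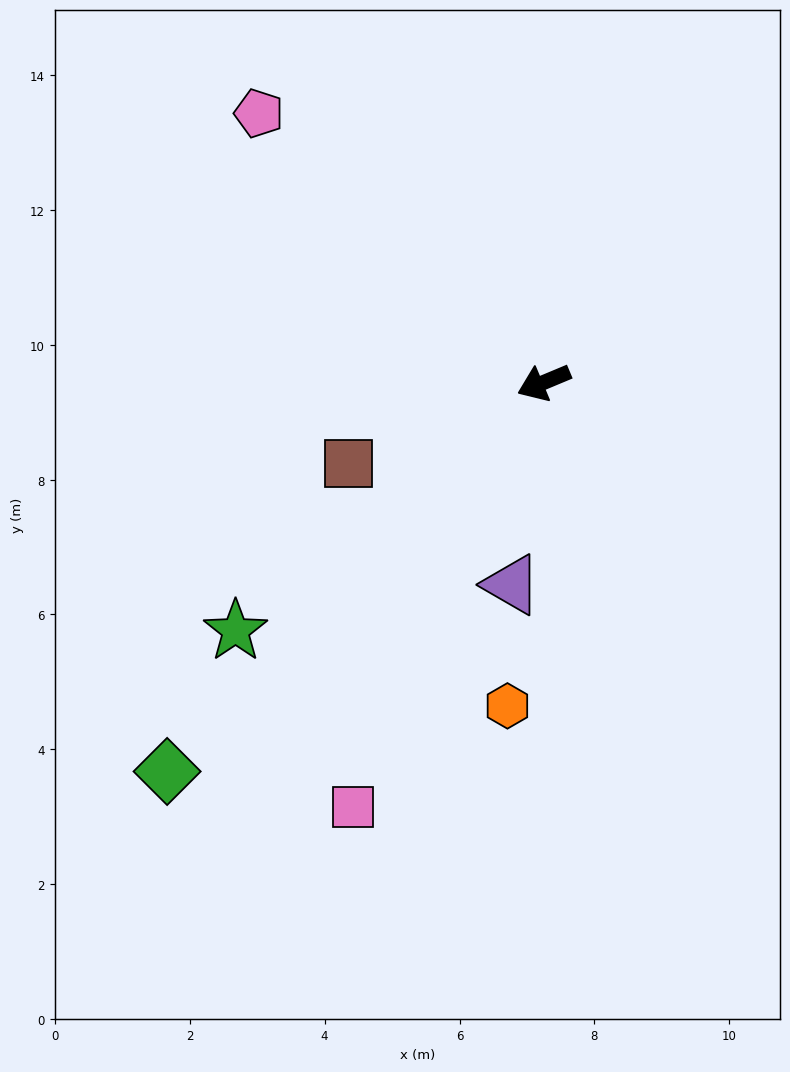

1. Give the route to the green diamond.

turn left 23°, forward 8.0 m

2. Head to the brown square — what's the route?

forward 3.1 m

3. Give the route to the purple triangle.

turn left 58°, forward 3.0 m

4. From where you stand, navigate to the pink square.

turn left 43°, forward 6.9 m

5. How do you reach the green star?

turn left 16°, forward 5.9 m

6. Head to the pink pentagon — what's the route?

turn right 66°, forward 5.8 m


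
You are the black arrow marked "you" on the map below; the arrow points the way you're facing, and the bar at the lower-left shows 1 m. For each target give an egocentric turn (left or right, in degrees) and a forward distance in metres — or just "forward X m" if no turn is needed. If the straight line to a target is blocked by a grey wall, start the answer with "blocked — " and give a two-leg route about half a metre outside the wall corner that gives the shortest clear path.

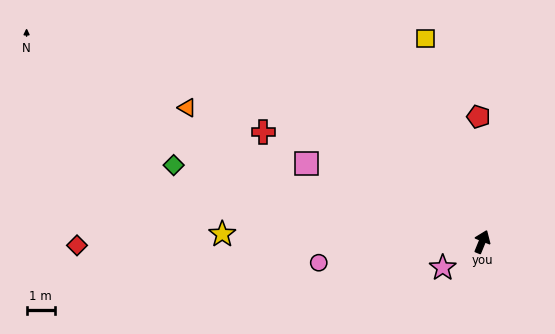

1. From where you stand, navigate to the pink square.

turn left 88°, forward 6.7 m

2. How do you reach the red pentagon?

turn left 24°, forward 4.4 m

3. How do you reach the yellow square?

turn left 38°, forward 7.4 m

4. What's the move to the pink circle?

turn left 120°, forward 5.8 m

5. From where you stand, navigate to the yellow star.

turn left 111°, forward 9.1 m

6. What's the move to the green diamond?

turn left 98°, forward 11.1 m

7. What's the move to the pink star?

turn left 146°, forward 1.7 m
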